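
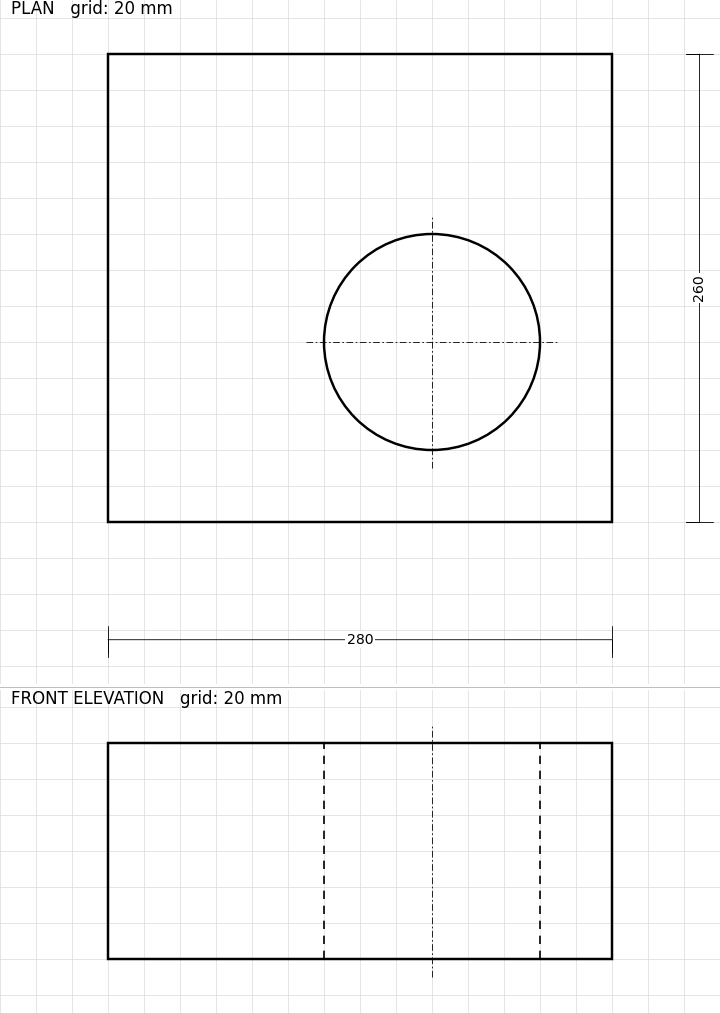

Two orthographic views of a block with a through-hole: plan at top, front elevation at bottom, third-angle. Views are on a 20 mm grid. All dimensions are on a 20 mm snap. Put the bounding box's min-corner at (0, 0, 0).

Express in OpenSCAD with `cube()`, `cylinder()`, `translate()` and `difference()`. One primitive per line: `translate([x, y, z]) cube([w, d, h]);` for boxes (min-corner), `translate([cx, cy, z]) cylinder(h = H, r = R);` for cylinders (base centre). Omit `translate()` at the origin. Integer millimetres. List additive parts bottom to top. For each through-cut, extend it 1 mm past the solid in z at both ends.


difference() {
  cube([280, 260, 120]);
  translate([180, 100, -1]) cylinder(h = 122, r = 60);
}


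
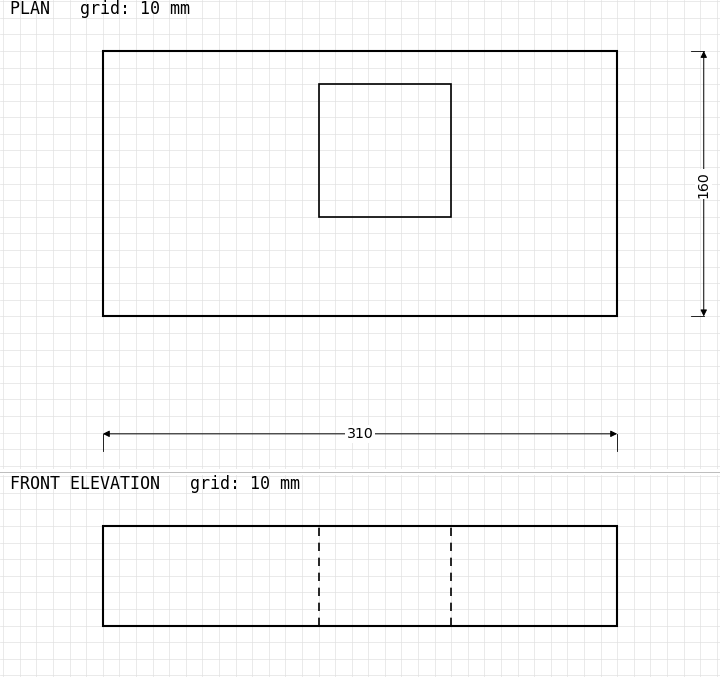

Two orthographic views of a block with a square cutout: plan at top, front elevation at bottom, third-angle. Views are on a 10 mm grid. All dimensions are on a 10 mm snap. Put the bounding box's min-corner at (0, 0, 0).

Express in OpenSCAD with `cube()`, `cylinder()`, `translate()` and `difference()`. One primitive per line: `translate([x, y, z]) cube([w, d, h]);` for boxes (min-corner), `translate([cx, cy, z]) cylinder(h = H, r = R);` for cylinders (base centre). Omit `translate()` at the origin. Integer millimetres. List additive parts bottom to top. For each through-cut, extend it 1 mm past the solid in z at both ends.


difference() {
  cube([310, 160, 60]);
  translate([130, 60, -1]) cube([80, 80, 62]);
}


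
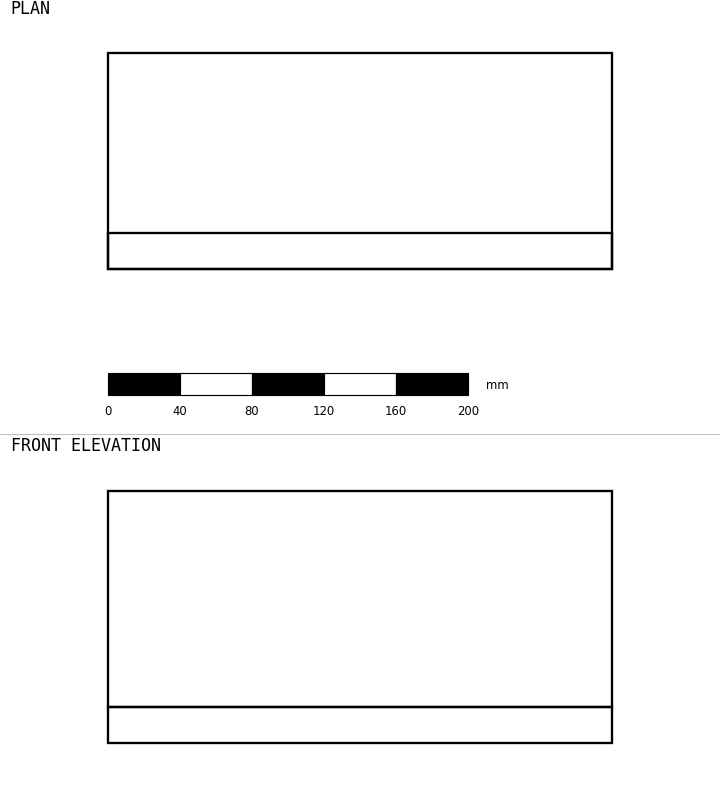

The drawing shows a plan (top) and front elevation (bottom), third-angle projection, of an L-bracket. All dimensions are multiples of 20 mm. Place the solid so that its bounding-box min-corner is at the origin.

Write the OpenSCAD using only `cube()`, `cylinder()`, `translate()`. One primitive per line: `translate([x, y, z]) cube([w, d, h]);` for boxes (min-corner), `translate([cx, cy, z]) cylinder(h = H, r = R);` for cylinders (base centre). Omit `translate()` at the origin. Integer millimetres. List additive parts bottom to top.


cube([280, 120, 20]);
translate([0, 0, 20]) cube([280, 20, 120]);


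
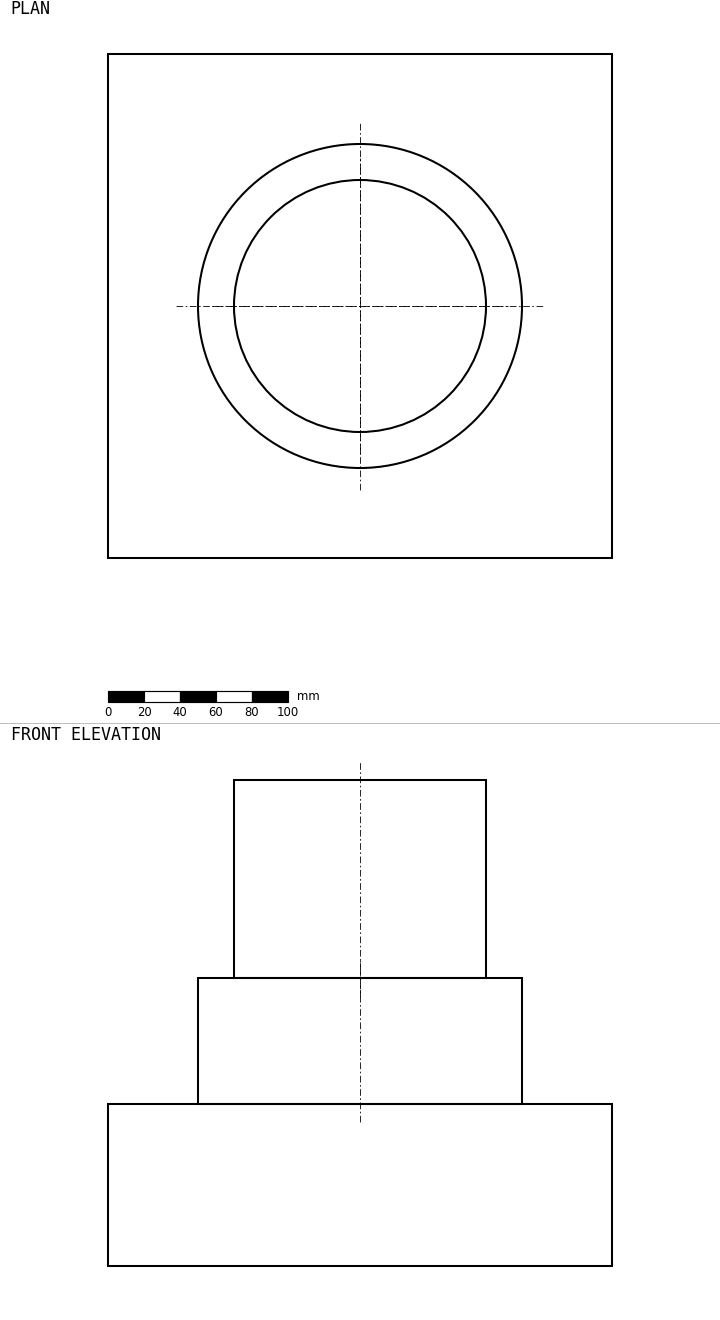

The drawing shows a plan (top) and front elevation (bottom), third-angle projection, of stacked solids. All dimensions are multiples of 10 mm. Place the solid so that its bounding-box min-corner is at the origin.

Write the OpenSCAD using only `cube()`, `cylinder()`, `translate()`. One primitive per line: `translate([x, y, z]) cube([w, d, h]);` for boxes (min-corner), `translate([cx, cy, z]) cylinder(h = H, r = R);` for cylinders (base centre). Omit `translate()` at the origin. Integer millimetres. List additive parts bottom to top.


cube([280, 280, 90]);
translate([140, 140, 90]) cylinder(h = 70, r = 90);
translate([140, 140, 160]) cylinder(h = 110, r = 70);


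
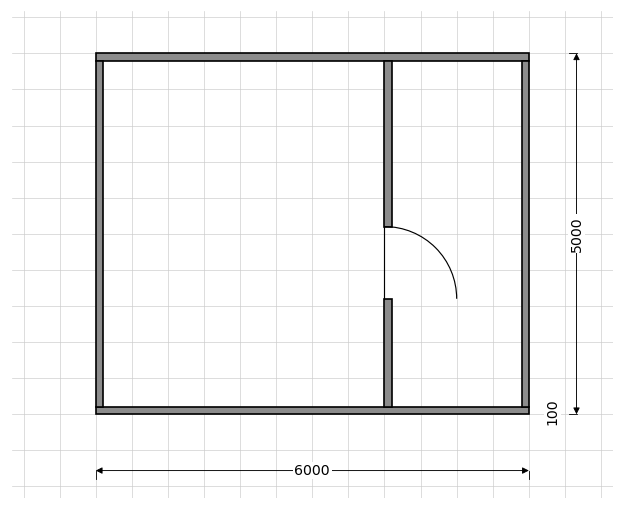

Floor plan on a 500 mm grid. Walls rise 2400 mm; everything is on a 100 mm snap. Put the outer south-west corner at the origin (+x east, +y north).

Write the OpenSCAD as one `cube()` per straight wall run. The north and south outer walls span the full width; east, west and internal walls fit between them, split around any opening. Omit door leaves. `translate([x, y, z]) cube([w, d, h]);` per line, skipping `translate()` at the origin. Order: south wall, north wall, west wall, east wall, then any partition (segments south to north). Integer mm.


cube([6000, 100, 2400]);
translate([0, 4900, 0]) cube([6000, 100, 2400]);
translate([0, 100, 0]) cube([100, 4800, 2400]);
translate([5900, 100, 0]) cube([100, 4800, 2400]);
translate([4000, 100, 0]) cube([100, 1500, 2400]);
translate([4000, 2600, 0]) cube([100, 2300, 2400]);


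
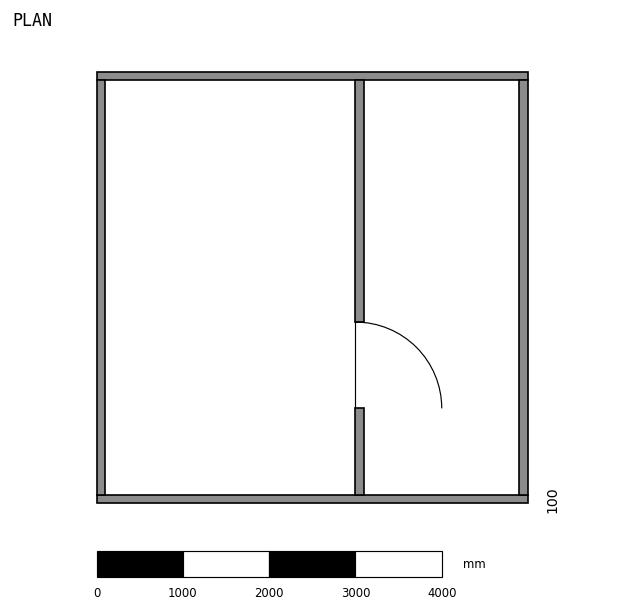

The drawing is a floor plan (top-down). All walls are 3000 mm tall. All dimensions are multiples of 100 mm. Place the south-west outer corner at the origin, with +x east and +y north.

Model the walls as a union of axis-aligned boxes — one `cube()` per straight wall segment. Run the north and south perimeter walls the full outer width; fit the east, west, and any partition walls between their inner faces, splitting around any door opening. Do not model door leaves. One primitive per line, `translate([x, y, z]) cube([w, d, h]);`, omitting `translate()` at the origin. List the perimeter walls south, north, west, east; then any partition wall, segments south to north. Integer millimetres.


cube([5000, 100, 3000]);
translate([0, 4900, 0]) cube([5000, 100, 3000]);
translate([0, 100, 0]) cube([100, 4800, 3000]);
translate([4900, 100, 0]) cube([100, 4800, 3000]);
translate([3000, 100, 0]) cube([100, 1000, 3000]);
translate([3000, 2100, 0]) cube([100, 2800, 3000]);


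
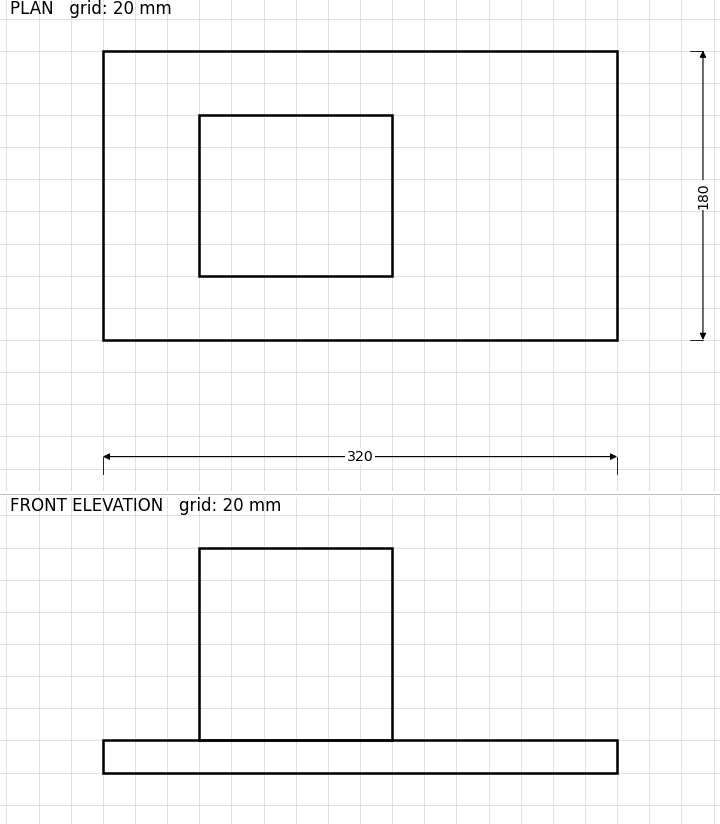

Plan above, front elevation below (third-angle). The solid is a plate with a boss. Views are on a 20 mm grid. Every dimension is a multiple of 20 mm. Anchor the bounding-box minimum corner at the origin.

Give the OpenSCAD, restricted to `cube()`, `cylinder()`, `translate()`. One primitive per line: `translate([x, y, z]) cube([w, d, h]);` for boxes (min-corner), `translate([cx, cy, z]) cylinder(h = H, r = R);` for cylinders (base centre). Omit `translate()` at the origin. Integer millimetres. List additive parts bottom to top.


cube([320, 180, 20]);
translate([60, 40, 20]) cube([120, 100, 120]);


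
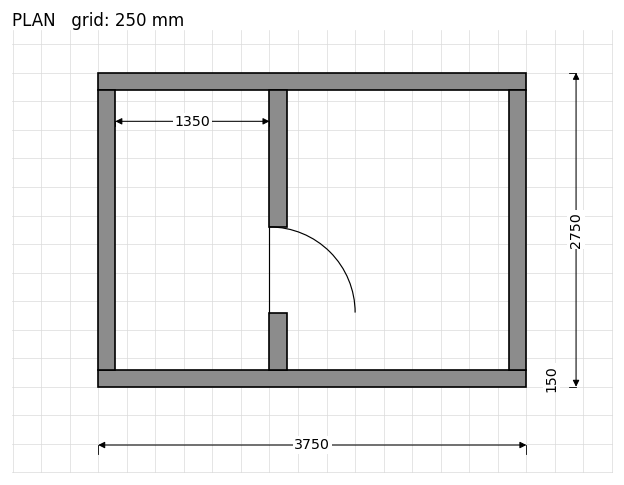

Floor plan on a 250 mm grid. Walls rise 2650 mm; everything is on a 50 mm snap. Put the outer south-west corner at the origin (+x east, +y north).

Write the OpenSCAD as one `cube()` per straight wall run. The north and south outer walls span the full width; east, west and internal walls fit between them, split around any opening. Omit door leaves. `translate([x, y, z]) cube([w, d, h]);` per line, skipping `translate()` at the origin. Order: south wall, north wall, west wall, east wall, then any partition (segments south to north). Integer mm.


cube([3750, 150, 2650]);
translate([0, 2600, 0]) cube([3750, 150, 2650]);
translate([0, 150, 0]) cube([150, 2450, 2650]);
translate([3600, 150, 0]) cube([150, 2450, 2650]);
translate([1500, 150, 0]) cube([150, 500, 2650]);
translate([1500, 1400, 0]) cube([150, 1200, 2650]);


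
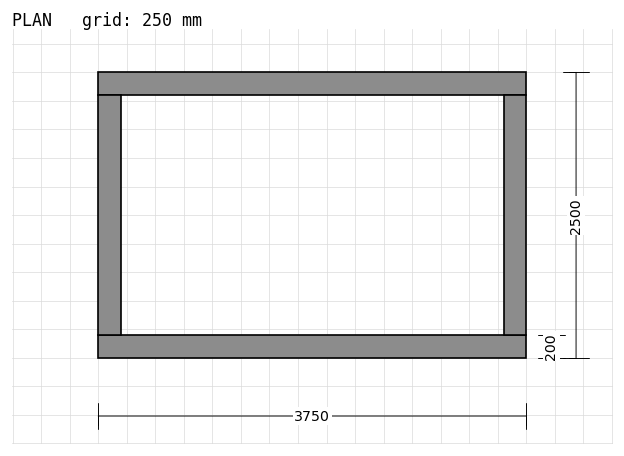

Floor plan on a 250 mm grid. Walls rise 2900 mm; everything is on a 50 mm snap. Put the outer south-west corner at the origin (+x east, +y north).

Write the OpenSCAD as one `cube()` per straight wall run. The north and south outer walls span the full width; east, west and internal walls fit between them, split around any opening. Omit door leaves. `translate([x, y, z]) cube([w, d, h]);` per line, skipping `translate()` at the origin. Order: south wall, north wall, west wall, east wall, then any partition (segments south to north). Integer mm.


cube([3750, 200, 2900]);
translate([0, 2300, 0]) cube([3750, 200, 2900]);
translate([0, 200, 0]) cube([200, 2100, 2900]);
translate([3550, 200, 0]) cube([200, 2100, 2900]);


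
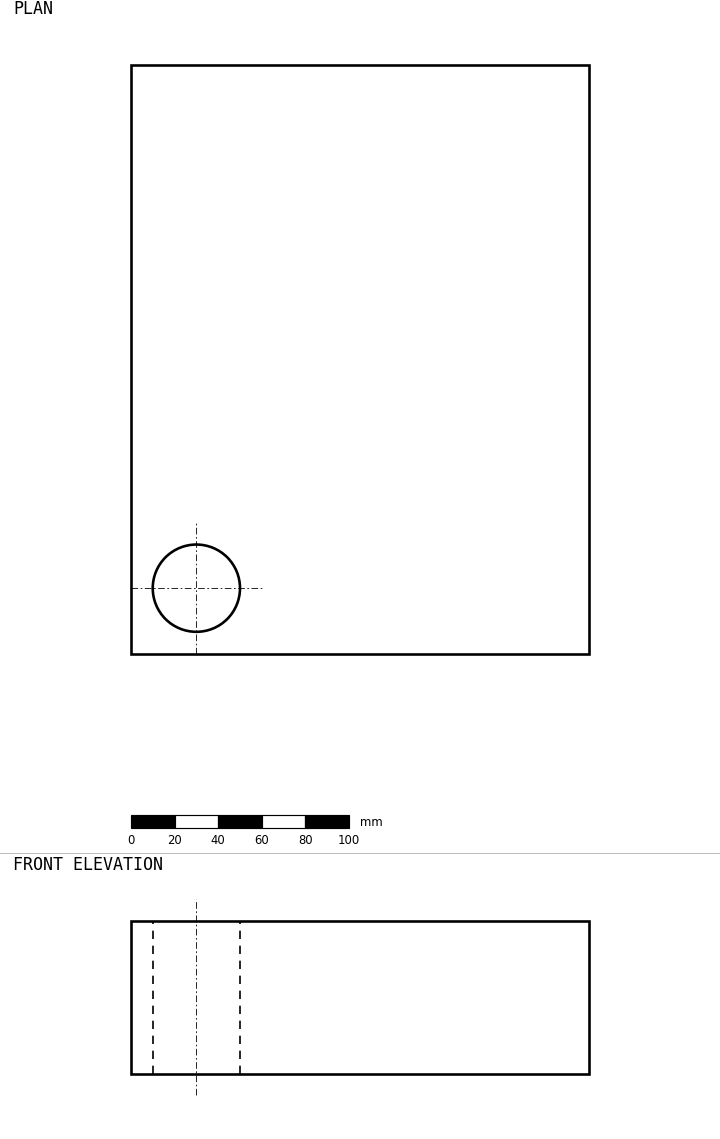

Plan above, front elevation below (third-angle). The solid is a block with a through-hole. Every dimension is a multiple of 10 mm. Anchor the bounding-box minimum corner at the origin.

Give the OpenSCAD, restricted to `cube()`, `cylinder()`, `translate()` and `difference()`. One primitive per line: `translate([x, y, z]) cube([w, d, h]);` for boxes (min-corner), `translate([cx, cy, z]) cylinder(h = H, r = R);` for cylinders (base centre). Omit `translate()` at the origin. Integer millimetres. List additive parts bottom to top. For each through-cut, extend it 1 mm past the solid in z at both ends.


difference() {
  cube([210, 270, 70]);
  translate([30, 30, -1]) cylinder(h = 72, r = 20);
}


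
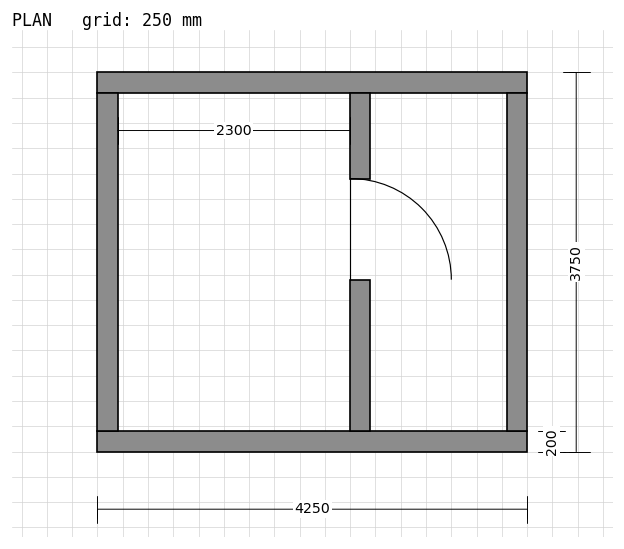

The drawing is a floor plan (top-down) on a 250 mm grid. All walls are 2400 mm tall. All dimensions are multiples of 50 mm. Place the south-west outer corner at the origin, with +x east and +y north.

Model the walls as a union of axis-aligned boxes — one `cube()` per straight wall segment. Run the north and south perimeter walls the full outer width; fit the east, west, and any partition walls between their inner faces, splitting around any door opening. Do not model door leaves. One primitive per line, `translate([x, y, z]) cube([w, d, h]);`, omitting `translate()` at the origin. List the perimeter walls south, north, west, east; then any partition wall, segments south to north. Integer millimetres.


cube([4250, 200, 2400]);
translate([0, 3550, 0]) cube([4250, 200, 2400]);
translate([0, 200, 0]) cube([200, 3350, 2400]);
translate([4050, 200, 0]) cube([200, 3350, 2400]);
translate([2500, 200, 0]) cube([200, 1500, 2400]);
translate([2500, 2700, 0]) cube([200, 850, 2400]);


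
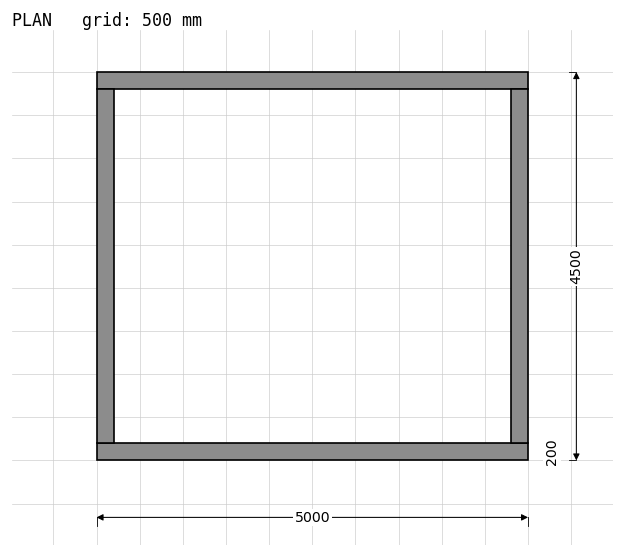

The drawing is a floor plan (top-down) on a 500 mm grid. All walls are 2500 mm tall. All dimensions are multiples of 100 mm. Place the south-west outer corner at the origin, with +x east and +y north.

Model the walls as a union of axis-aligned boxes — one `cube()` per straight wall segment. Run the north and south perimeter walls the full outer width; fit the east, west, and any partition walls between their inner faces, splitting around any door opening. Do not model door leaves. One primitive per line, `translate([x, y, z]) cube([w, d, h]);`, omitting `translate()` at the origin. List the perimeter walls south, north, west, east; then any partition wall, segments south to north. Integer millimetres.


cube([5000, 200, 2500]);
translate([0, 4300, 0]) cube([5000, 200, 2500]);
translate([0, 200, 0]) cube([200, 4100, 2500]);
translate([4800, 200, 0]) cube([200, 4100, 2500]);


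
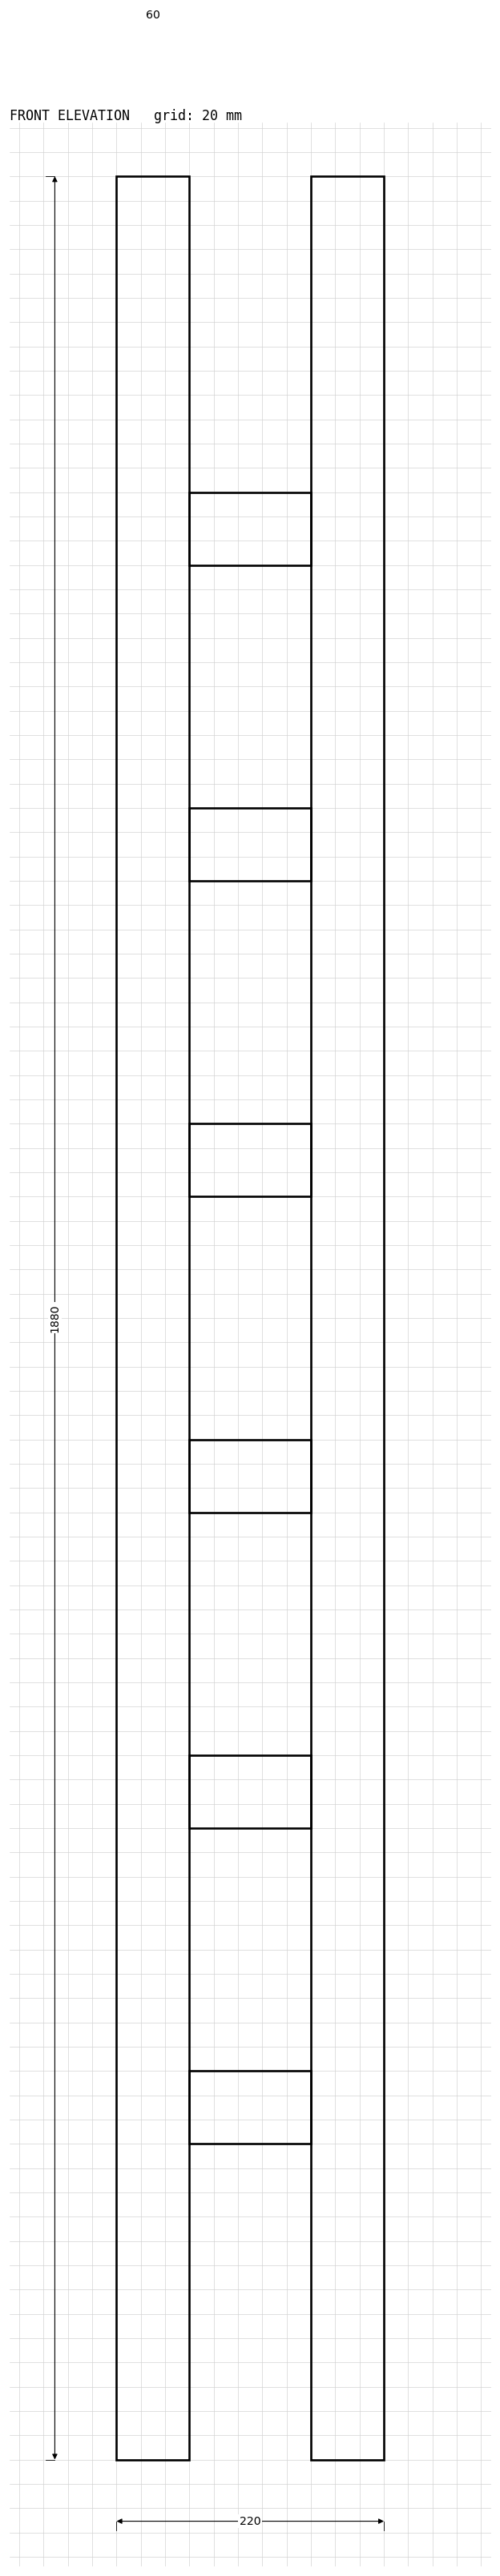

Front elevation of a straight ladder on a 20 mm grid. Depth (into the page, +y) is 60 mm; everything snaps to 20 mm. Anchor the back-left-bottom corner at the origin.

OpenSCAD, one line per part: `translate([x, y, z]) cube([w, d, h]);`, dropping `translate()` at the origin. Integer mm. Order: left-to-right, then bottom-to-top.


cube([60, 60, 1880]);
translate([60, 0, 260]) cube([100, 60, 60]);
translate([60, 0, 520]) cube([100, 60, 60]);
translate([60, 0, 780]) cube([100, 60, 60]);
translate([60, 0, 1040]) cube([100, 60, 60]);
translate([60, 0, 1300]) cube([100, 60, 60]);
translate([60, 0, 1560]) cube([100, 60, 60]);
translate([160, 0, 0]) cube([60, 60, 1880]);


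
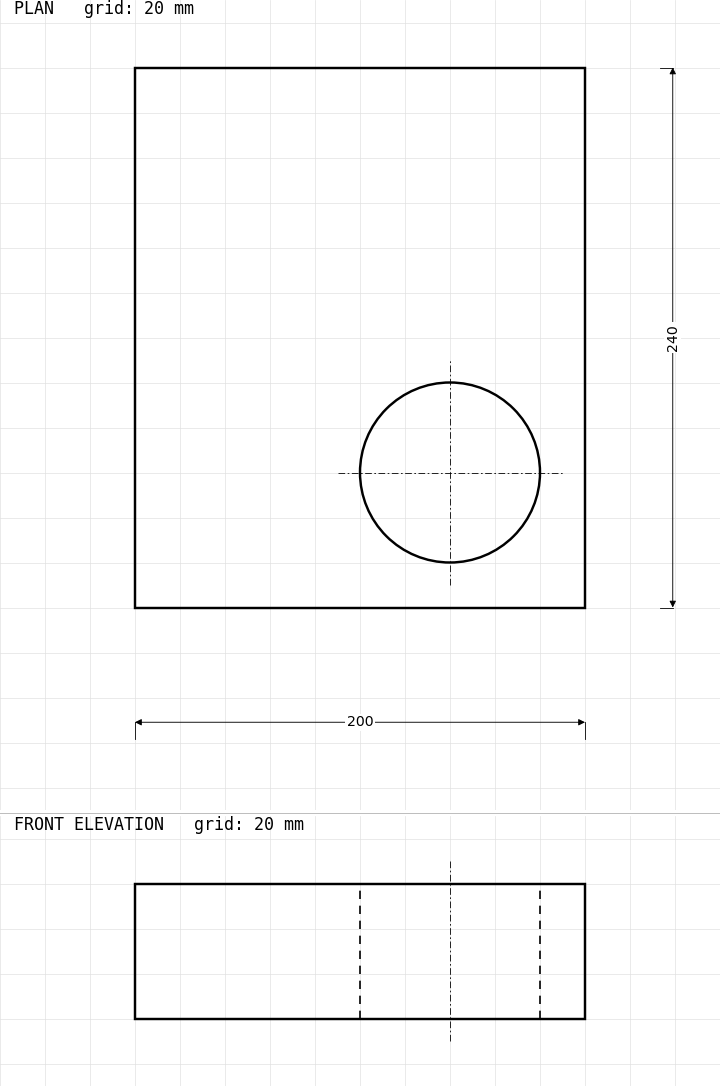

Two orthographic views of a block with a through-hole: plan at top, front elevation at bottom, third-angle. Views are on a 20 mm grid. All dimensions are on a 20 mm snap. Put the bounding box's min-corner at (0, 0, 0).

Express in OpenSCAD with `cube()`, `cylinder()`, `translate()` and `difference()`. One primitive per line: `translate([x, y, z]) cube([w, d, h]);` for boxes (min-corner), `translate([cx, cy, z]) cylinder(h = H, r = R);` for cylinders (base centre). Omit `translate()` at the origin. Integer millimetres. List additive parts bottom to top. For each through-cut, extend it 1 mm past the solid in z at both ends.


difference() {
  cube([200, 240, 60]);
  translate([140, 60, -1]) cylinder(h = 62, r = 40);
}


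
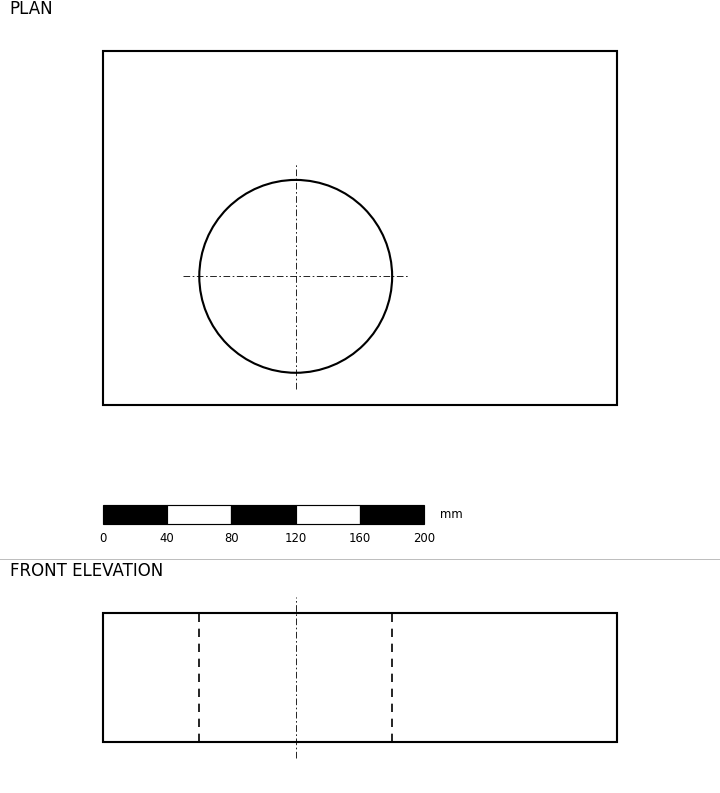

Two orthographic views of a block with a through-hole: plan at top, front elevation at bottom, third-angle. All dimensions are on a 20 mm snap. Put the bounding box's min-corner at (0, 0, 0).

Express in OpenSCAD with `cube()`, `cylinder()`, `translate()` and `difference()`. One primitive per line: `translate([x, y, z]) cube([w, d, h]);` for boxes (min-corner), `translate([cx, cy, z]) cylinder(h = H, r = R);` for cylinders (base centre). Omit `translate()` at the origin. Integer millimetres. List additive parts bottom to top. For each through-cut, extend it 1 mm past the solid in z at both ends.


difference() {
  cube([320, 220, 80]);
  translate([120, 80, -1]) cylinder(h = 82, r = 60);
}


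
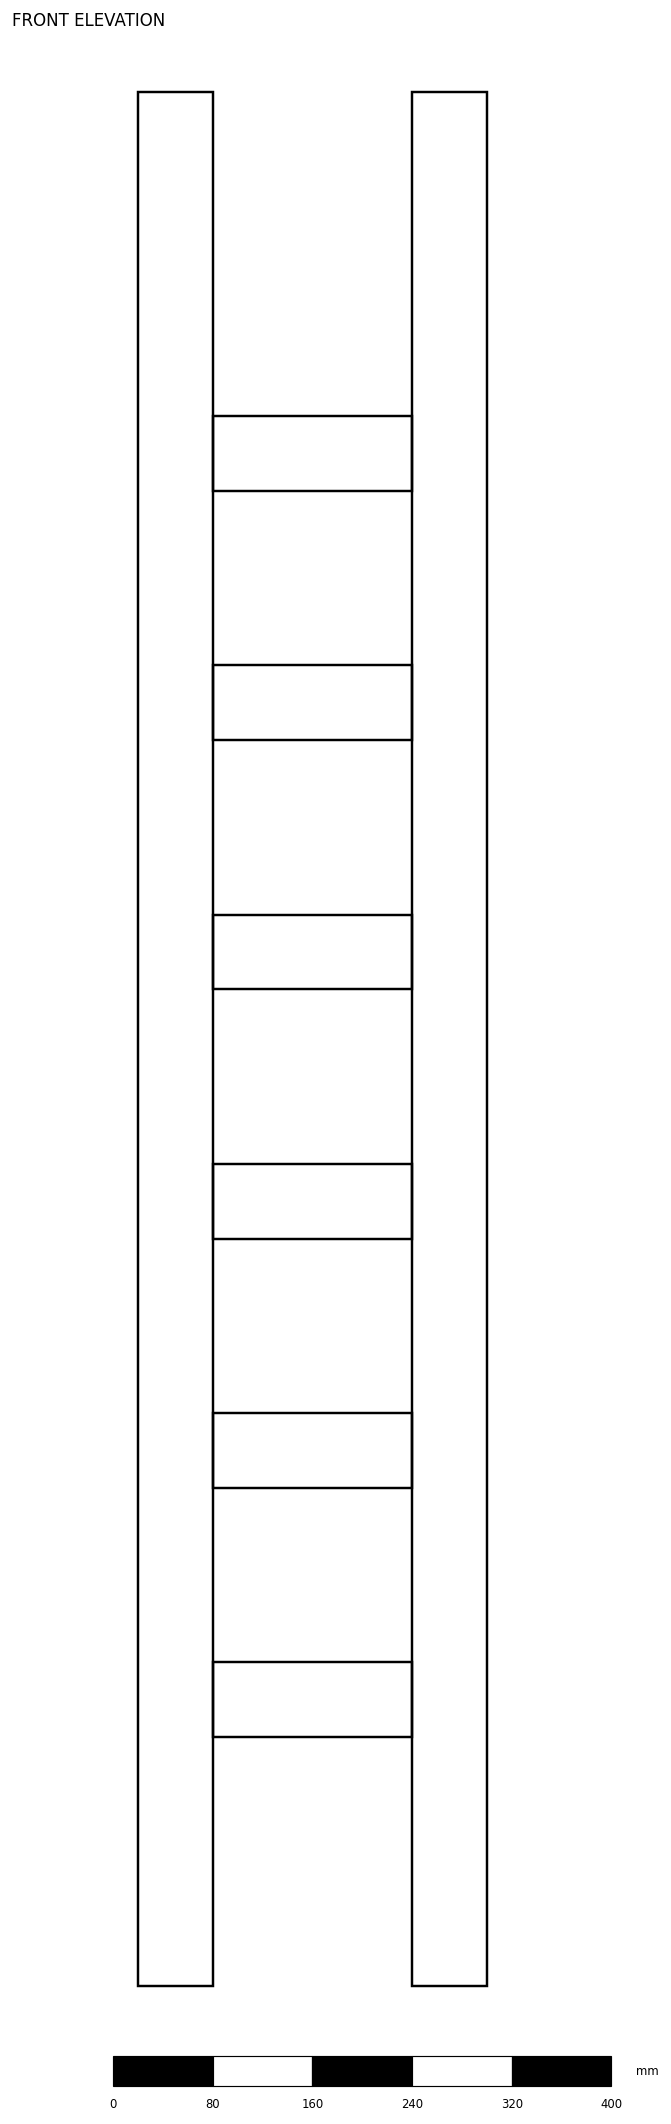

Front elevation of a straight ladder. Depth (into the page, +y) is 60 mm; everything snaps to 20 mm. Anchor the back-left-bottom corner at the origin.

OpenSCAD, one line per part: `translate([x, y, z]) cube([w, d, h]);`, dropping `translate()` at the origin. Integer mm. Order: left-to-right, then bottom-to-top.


cube([60, 60, 1520]);
translate([60, 0, 200]) cube([160, 60, 60]);
translate([60, 0, 400]) cube([160, 60, 60]);
translate([60, 0, 600]) cube([160, 60, 60]);
translate([60, 0, 800]) cube([160, 60, 60]);
translate([60, 0, 1000]) cube([160, 60, 60]);
translate([60, 0, 1200]) cube([160, 60, 60]);
translate([220, 0, 0]) cube([60, 60, 1520]);


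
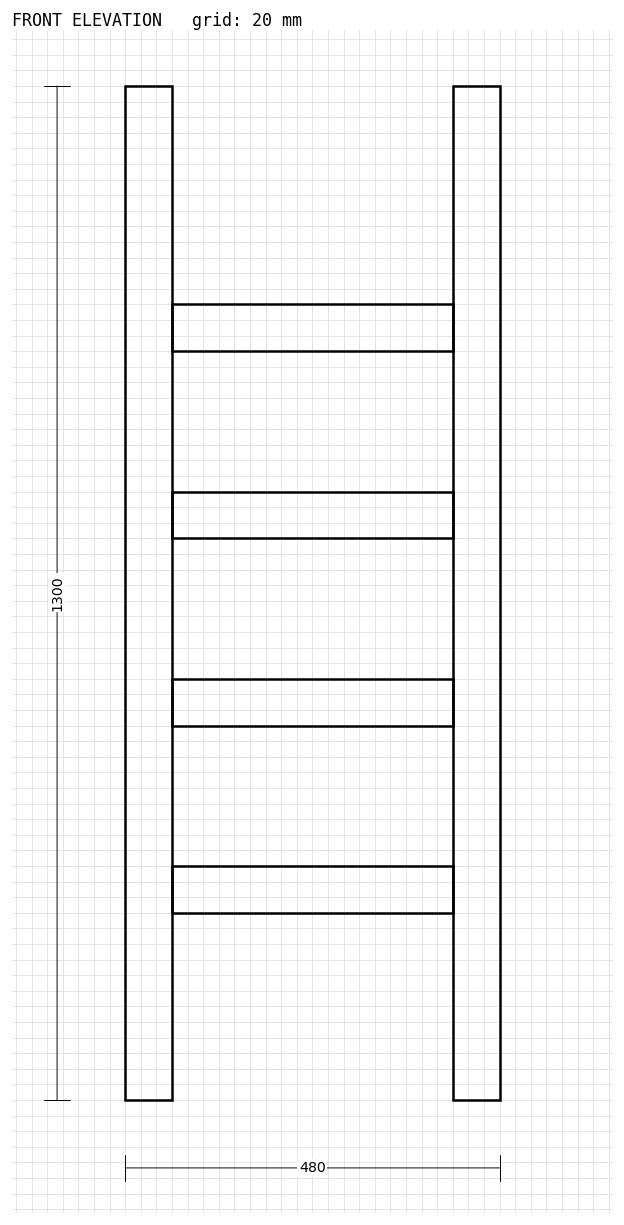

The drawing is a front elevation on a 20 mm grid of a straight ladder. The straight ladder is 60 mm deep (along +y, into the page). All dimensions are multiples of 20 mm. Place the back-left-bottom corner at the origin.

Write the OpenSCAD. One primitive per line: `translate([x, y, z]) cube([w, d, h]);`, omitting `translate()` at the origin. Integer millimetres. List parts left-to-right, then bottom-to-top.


cube([60, 60, 1300]);
translate([60, 0, 240]) cube([360, 60, 60]);
translate([60, 0, 480]) cube([360, 60, 60]);
translate([60, 0, 720]) cube([360, 60, 60]);
translate([60, 0, 960]) cube([360, 60, 60]);
translate([420, 0, 0]) cube([60, 60, 1300]);


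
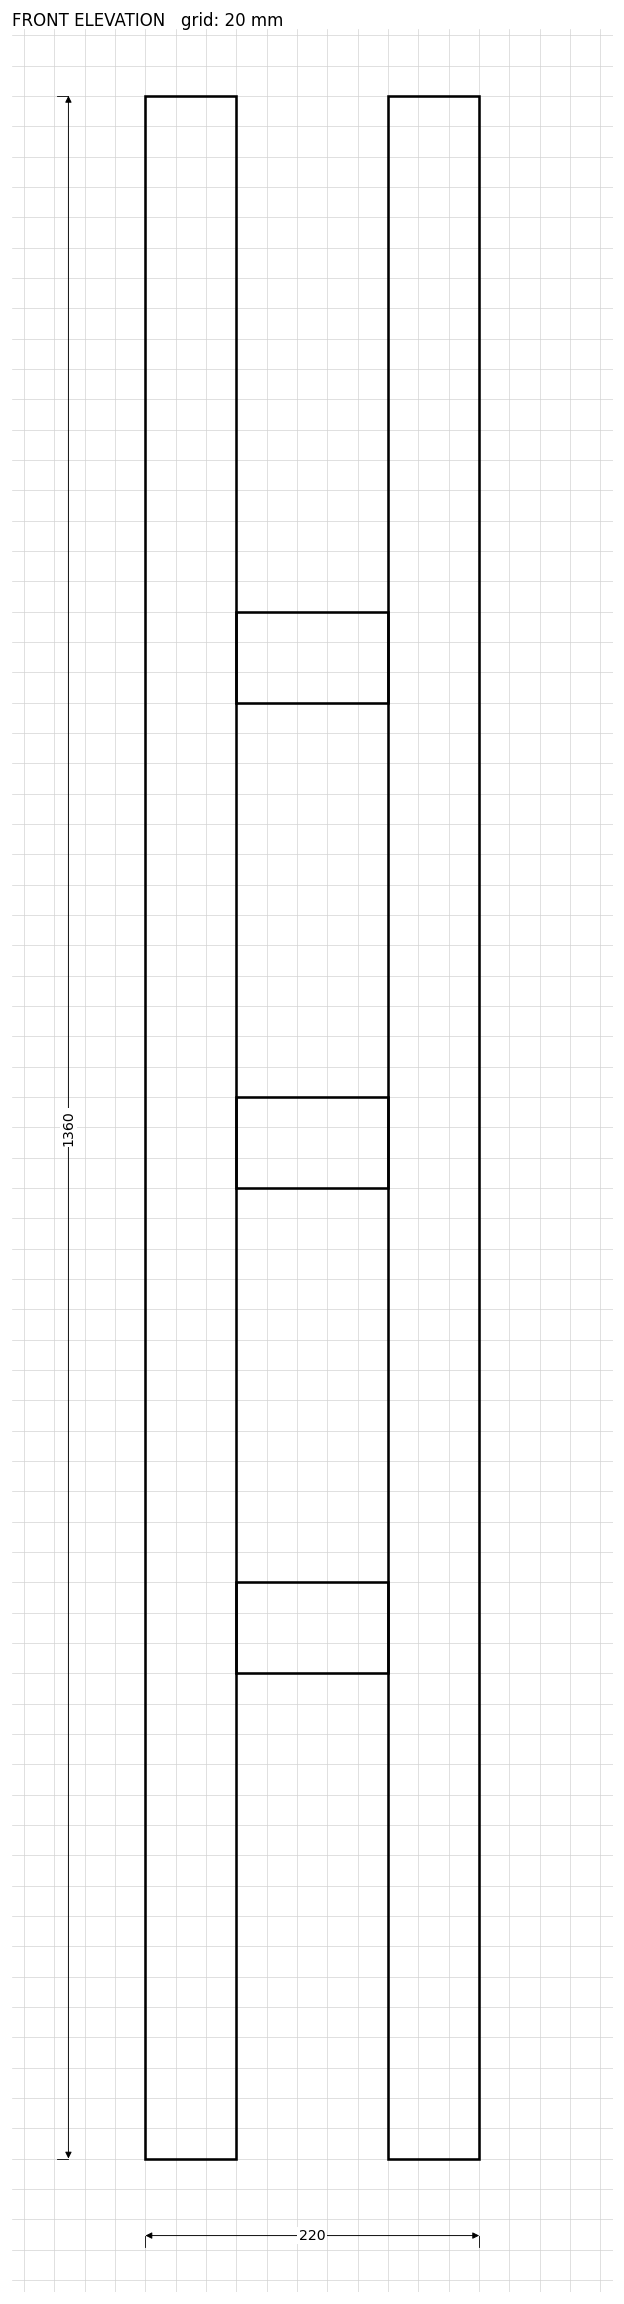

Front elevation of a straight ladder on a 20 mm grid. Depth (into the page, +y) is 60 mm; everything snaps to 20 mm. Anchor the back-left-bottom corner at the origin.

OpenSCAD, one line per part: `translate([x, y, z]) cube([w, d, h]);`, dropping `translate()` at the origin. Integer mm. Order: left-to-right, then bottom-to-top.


cube([60, 60, 1360]);
translate([60, 0, 320]) cube([100, 60, 60]);
translate([60, 0, 640]) cube([100, 60, 60]);
translate([60, 0, 960]) cube([100, 60, 60]);
translate([160, 0, 0]) cube([60, 60, 1360]);


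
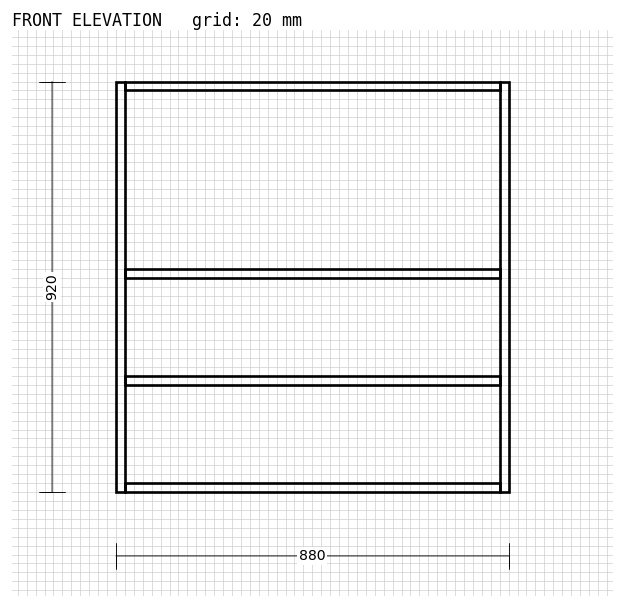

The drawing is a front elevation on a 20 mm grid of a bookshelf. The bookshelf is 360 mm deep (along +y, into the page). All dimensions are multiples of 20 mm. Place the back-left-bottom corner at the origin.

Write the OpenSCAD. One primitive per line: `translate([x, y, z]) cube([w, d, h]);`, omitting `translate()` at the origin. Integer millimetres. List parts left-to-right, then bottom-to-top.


cube([20, 360, 920]);
translate([20, 0, 0]) cube([840, 360, 20]);
translate([20, 0, 240]) cube([840, 360, 20]);
translate([20, 0, 480]) cube([840, 360, 20]);
translate([20, 0, 900]) cube([840, 360, 20]);
translate([860, 0, 0]) cube([20, 360, 920]);


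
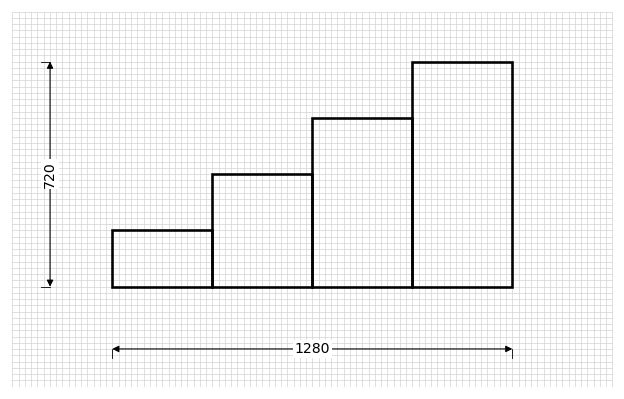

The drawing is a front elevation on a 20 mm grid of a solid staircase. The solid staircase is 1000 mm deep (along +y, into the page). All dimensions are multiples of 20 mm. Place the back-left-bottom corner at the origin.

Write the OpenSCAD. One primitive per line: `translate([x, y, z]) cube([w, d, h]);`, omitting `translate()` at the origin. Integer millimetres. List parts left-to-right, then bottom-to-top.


cube([320, 1000, 180]);
translate([320, 0, 0]) cube([320, 1000, 360]);
translate([640, 0, 0]) cube([320, 1000, 540]);
translate([960, 0, 0]) cube([320, 1000, 720]);


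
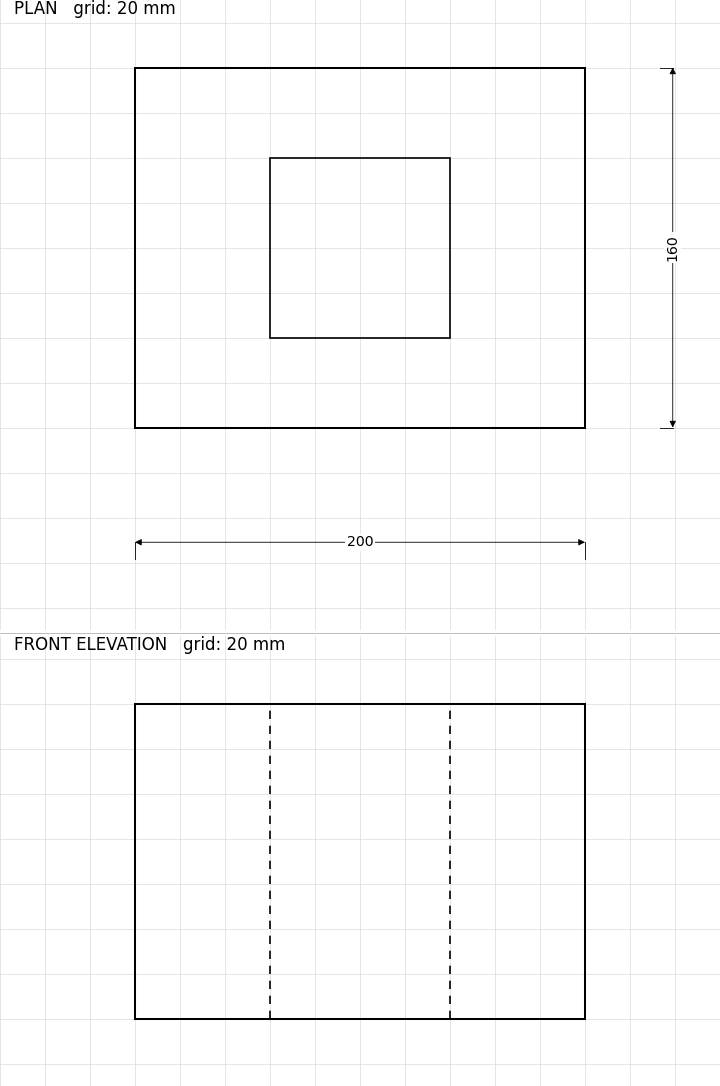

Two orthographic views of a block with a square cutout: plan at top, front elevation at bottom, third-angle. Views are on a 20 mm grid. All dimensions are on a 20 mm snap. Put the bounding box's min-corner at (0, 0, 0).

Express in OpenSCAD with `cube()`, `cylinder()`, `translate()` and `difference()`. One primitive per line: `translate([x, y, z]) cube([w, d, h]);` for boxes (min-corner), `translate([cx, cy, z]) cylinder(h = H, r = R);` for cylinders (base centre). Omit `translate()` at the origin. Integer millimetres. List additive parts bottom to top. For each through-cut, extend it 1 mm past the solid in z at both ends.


difference() {
  cube([200, 160, 140]);
  translate([60, 40, -1]) cube([80, 80, 142]);
}


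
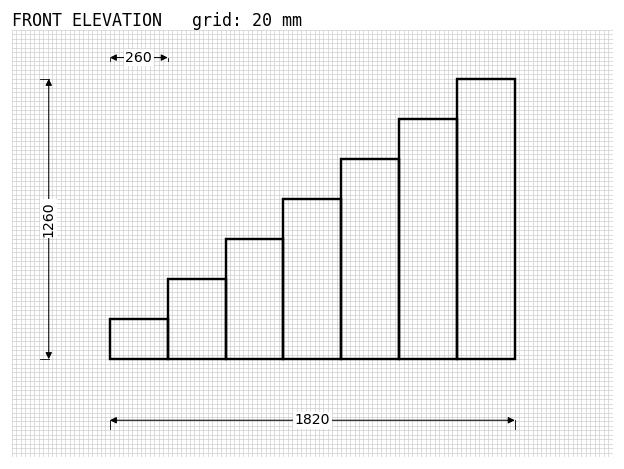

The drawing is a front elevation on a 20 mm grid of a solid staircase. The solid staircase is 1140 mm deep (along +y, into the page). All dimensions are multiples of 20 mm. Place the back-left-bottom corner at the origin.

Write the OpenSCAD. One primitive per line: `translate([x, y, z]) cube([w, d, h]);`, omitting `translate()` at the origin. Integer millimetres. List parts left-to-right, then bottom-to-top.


cube([260, 1140, 180]);
translate([260, 0, 0]) cube([260, 1140, 360]);
translate([520, 0, 0]) cube([260, 1140, 540]);
translate([780, 0, 0]) cube([260, 1140, 720]);
translate([1040, 0, 0]) cube([260, 1140, 900]);
translate([1300, 0, 0]) cube([260, 1140, 1080]);
translate([1560, 0, 0]) cube([260, 1140, 1260]);


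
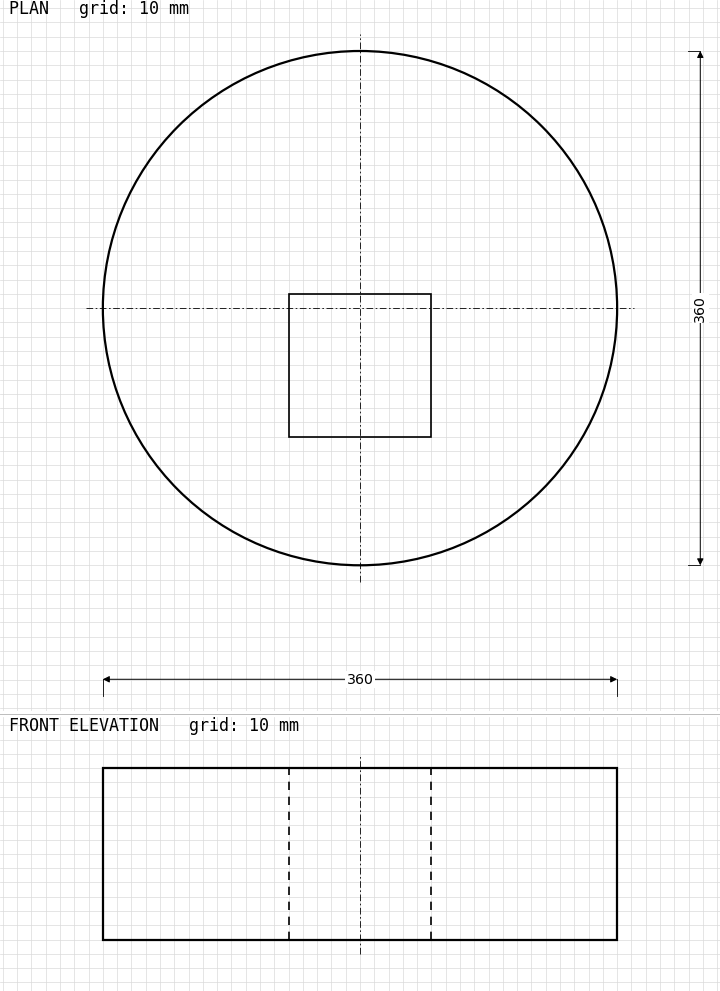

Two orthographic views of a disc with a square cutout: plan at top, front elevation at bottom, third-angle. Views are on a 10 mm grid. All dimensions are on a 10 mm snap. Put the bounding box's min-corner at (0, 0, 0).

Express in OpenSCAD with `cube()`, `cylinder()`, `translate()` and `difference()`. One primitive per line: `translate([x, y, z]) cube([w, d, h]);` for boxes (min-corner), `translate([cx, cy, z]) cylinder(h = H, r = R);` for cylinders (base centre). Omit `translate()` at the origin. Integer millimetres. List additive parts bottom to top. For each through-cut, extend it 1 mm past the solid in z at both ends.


difference() {
  translate([180, 180, 0]) cylinder(h = 120, r = 180);
  translate([130, 90, -1]) cube([100, 100, 122]);
}


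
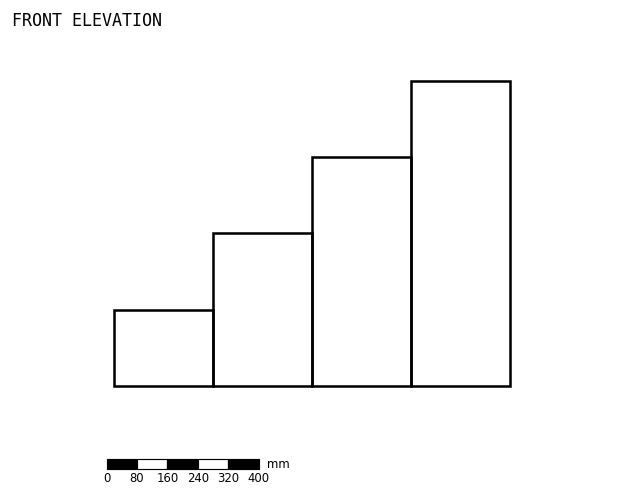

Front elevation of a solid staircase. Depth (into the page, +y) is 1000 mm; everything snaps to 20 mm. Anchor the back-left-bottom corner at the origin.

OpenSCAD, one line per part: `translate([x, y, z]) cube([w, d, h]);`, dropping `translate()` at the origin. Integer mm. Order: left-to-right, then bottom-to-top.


cube([260, 1000, 200]);
translate([260, 0, 0]) cube([260, 1000, 400]);
translate([520, 0, 0]) cube([260, 1000, 600]);
translate([780, 0, 0]) cube([260, 1000, 800]);


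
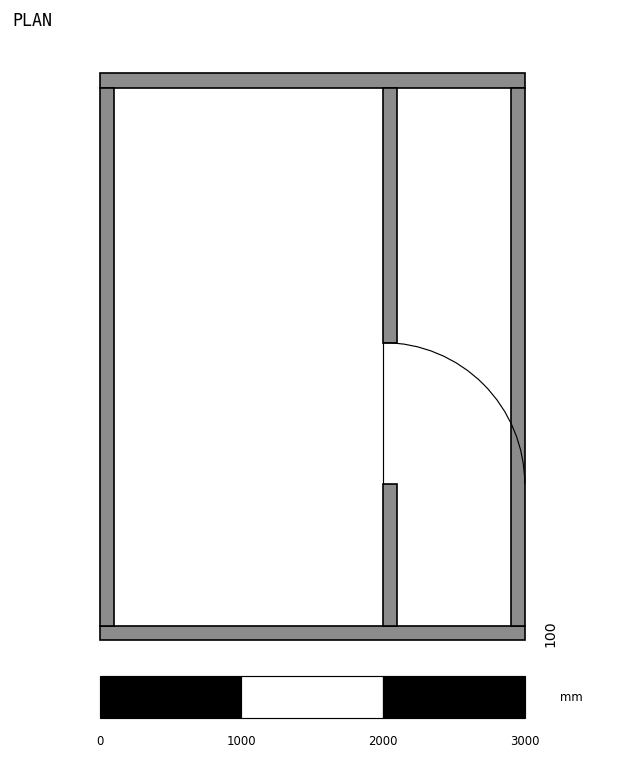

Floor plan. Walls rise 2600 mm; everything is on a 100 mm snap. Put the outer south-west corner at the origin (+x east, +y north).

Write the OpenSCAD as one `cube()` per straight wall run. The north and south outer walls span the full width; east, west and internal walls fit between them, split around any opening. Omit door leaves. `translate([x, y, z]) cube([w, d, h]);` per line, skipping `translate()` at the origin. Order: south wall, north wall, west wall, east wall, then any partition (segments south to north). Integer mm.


cube([3000, 100, 2600]);
translate([0, 3900, 0]) cube([3000, 100, 2600]);
translate([0, 100, 0]) cube([100, 3800, 2600]);
translate([2900, 100, 0]) cube([100, 3800, 2600]);
translate([2000, 100, 0]) cube([100, 1000, 2600]);
translate([2000, 2100, 0]) cube([100, 1800, 2600]);


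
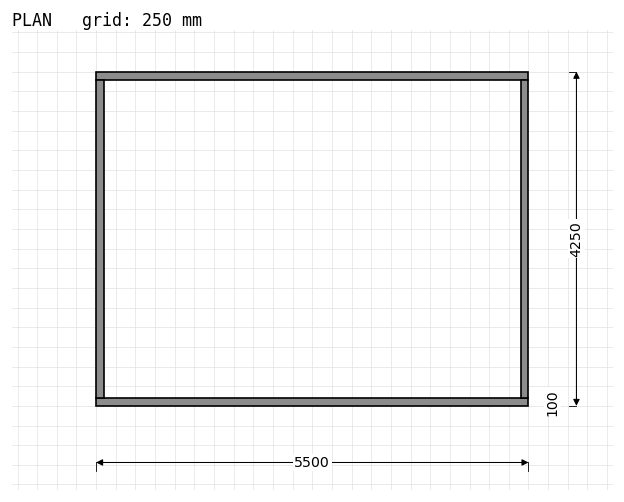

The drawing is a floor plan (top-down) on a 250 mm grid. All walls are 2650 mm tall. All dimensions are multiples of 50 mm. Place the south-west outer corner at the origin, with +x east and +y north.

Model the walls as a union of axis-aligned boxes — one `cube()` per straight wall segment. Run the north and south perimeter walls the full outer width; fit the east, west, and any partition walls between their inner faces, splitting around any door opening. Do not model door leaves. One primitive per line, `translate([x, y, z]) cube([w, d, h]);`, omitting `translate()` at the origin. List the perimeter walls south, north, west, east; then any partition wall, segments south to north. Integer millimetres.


cube([5500, 100, 2650]);
translate([0, 4150, 0]) cube([5500, 100, 2650]);
translate([0, 100, 0]) cube([100, 4050, 2650]);
translate([5400, 100, 0]) cube([100, 4050, 2650]);


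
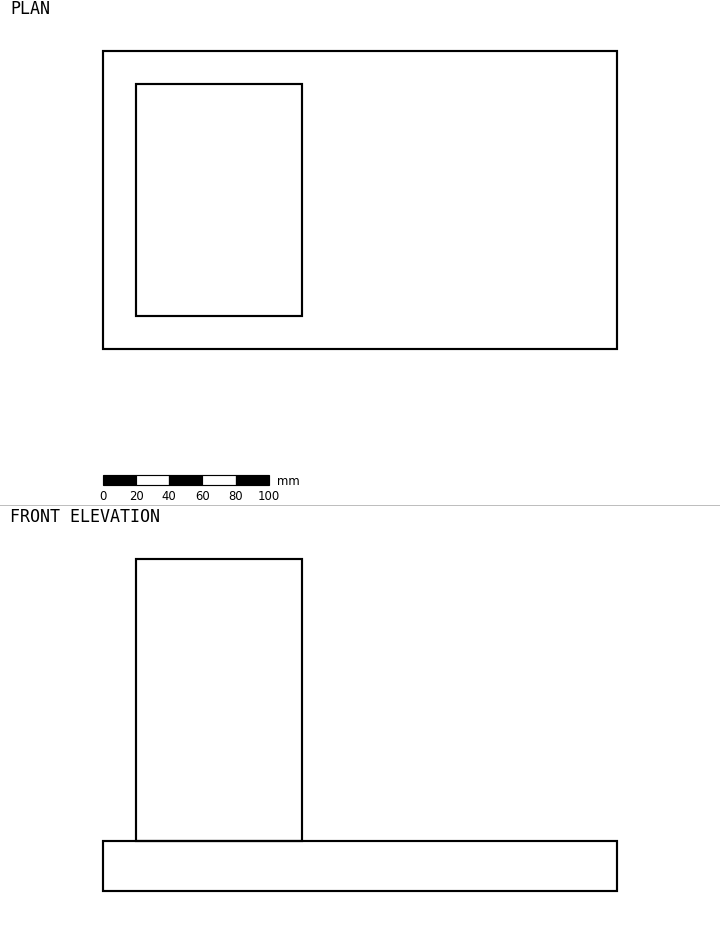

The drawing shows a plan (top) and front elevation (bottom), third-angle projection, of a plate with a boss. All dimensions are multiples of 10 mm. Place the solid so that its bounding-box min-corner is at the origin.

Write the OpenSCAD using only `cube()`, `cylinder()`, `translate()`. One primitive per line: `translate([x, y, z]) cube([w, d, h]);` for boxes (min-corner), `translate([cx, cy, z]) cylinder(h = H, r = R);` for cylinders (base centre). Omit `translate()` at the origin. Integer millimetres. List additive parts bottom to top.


cube([310, 180, 30]);
translate([20, 20, 30]) cube([100, 140, 170]);


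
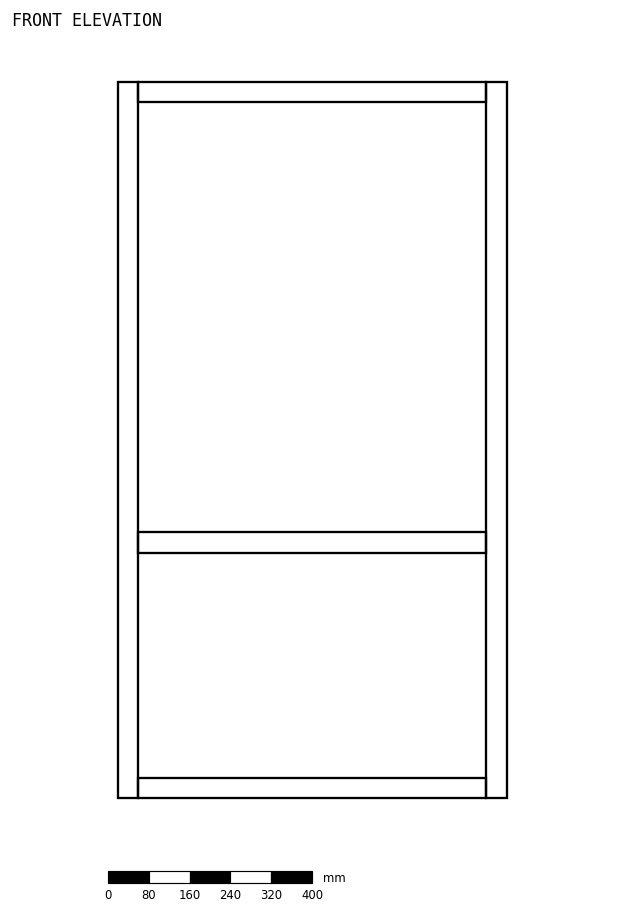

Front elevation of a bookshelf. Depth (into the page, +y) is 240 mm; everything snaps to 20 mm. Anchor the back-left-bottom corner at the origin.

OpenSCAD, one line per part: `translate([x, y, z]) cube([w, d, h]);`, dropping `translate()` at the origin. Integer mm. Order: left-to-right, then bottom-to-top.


cube([40, 240, 1400]);
translate([40, 0, 0]) cube([680, 240, 40]);
translate([40, 0, 480]) cube([680, 240, 40]);
translate([40, 0, 1360]) cube([680, 240, 40]);
translate([720, 0, 0]) cube([40, 240, 1400]);


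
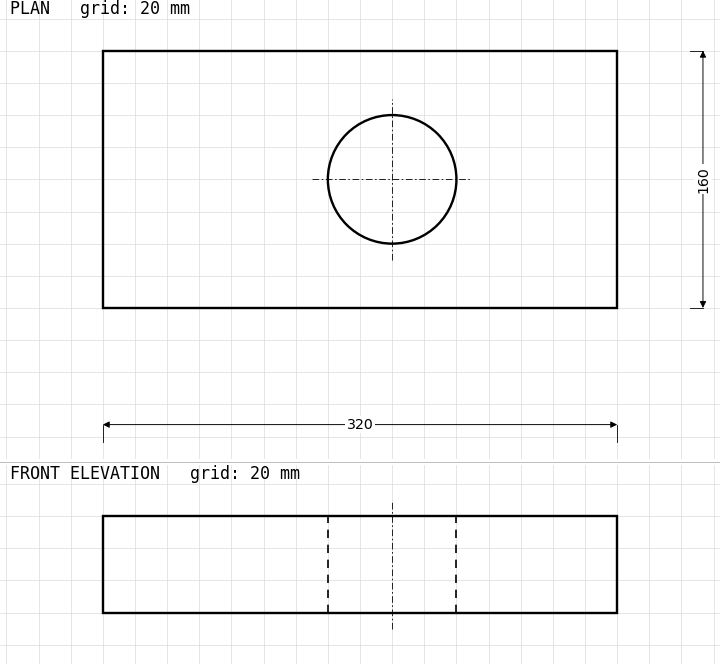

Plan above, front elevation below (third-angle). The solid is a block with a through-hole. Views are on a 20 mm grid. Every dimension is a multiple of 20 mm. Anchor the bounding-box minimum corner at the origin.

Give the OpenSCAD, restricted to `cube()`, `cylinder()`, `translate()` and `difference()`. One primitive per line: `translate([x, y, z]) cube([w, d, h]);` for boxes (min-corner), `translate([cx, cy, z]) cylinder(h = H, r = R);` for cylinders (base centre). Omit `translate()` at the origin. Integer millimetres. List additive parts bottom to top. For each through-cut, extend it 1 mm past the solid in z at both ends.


difference() {
  cube([320, 160, 60]);
  translate([180, 80, -1]) cylinder(h = 62, r = 40);
}


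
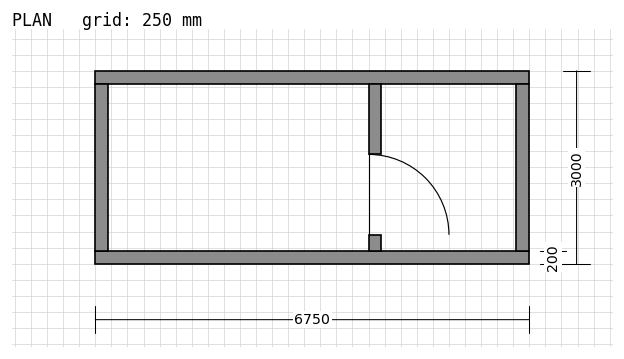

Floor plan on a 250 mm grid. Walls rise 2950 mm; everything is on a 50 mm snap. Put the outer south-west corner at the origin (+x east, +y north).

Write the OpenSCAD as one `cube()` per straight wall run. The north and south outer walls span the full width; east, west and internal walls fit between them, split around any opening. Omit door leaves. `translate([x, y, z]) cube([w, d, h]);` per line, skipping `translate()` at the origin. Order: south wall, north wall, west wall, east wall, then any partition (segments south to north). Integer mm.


cube([6750, 200, 2950]);
translate([0, 2800, 0]) cube([6750, 200, 2950]);
translate([0, 200, 0]) cube([200, 2600, 2950]);
translate([6550, 200, 0]) cube([200, 2600, 2950]);
translate([4250, 200, 0]) cube([200, 250, 2950]);
translate([4250, 1700, 0]) cube([200, 1100, 2950]);


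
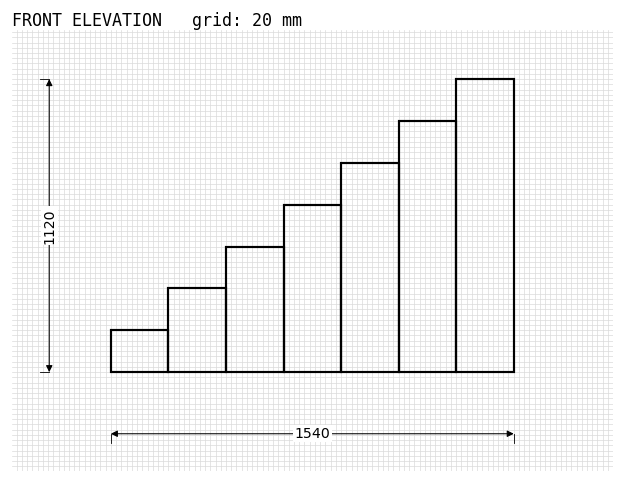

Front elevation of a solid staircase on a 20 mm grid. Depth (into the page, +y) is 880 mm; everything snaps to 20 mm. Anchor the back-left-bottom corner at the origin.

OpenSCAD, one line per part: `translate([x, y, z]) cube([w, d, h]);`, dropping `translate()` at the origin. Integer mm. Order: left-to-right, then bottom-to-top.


cube([220, 880, 160]);
translate([220, 0, 0]) cube([220, 880, 320]);
translate([440, 0, 0]) cube([220, 880, 480]);
translate([660, 0, 0]) cube([220, 880, 640]);
translate([880, 0, 0]) cube([220, 880, 800]);
translate([1100, 0, 0]) cube([220, 880, 960]);
translate([1320, 0, 0]) cube([220, 880, 1120]);


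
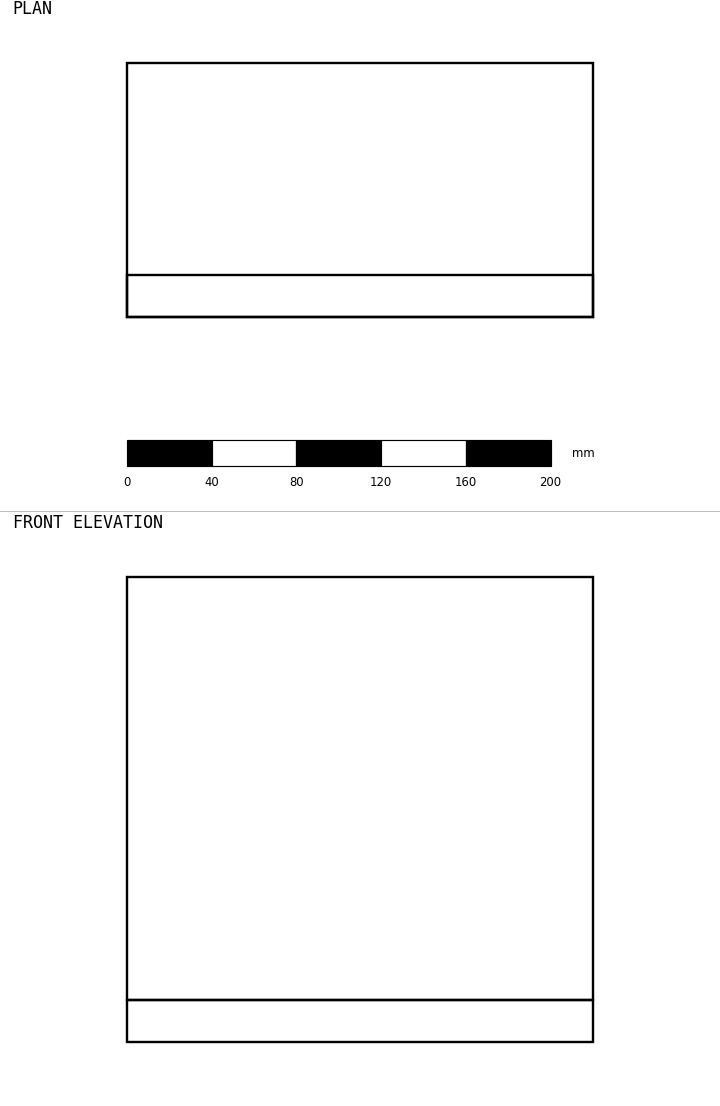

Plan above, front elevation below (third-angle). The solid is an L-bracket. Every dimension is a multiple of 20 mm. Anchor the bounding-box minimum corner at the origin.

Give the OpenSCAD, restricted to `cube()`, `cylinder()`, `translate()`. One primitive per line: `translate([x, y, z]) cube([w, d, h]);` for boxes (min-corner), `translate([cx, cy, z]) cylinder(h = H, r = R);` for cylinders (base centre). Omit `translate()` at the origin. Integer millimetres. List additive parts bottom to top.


cube([220, 120, 20]);
translate([0, 0, 20]) cube([220, 20, 200]);


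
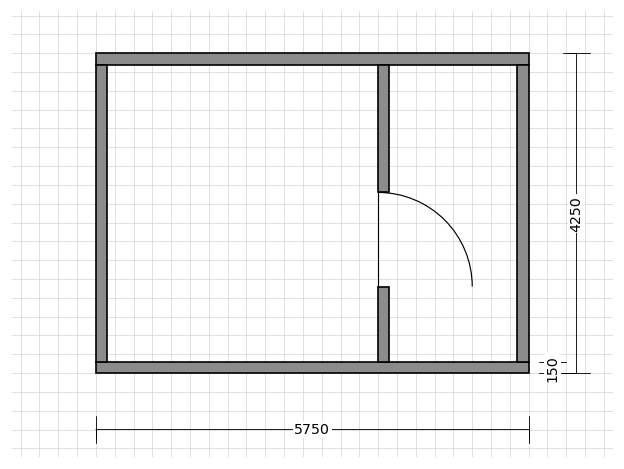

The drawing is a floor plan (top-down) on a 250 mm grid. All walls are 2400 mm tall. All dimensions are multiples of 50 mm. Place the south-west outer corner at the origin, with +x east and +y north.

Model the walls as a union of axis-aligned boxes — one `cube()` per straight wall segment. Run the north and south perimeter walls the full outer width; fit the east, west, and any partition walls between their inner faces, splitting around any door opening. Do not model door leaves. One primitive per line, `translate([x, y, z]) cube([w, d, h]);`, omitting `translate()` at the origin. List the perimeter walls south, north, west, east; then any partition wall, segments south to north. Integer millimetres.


cube([5750, 150, 2400]);
translate([0, 4100, 0]) cube([5750, 150, 2400]);
translate([0, 150, 0]) cube([150, 3950, 2400]);
translate([5600, 150, 0]) cube([150, 3950, 2400]);
translate([3750, 150, 0]) cube([150, 1000, 2400]);
translate([3750, 2400, 0]) cube([150, 1700, 2400]);


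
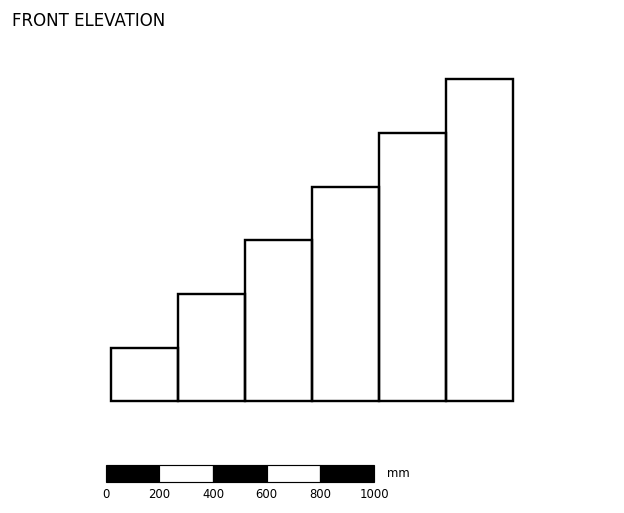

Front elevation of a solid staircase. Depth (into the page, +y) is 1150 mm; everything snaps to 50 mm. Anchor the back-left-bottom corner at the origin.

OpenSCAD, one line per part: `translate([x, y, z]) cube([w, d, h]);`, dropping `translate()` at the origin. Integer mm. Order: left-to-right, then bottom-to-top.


cube([250, 1150, 200]);
translate([250, 0, 0]) cube([250, 1150, 400]);
translate([500, 0, 0]) cube([250, 1150, 600]);
translate([750, 0, 0]) cube([250, 1150, 800]);
translate([1000, 0, 0]) cube([250, 1150, 1000]);
translate([1250, 0, 0]) cube([250, 1150, 1200]);


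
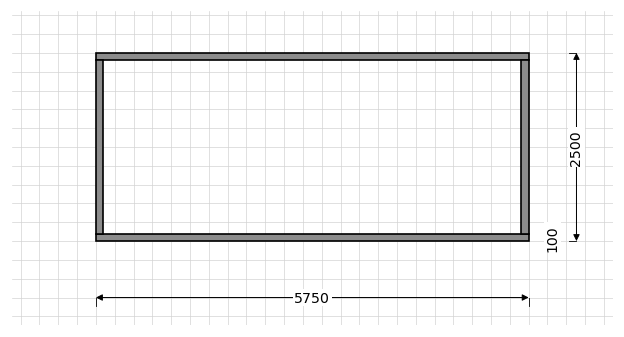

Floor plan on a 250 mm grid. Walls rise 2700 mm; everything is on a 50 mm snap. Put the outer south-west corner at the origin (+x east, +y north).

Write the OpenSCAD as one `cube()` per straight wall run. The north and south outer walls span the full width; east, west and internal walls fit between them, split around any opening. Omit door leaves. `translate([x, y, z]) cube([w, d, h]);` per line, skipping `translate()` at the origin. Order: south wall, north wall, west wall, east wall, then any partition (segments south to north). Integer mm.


cube([5750, 100, 2700]);
translate([0, 2400, 0]) cube([5750, 100, 2700]);
translate([0, 100, 0]) cube([100, 2300, 2700]);
translate([5650, 100, 0]) cube([100, 2300, 2700]);


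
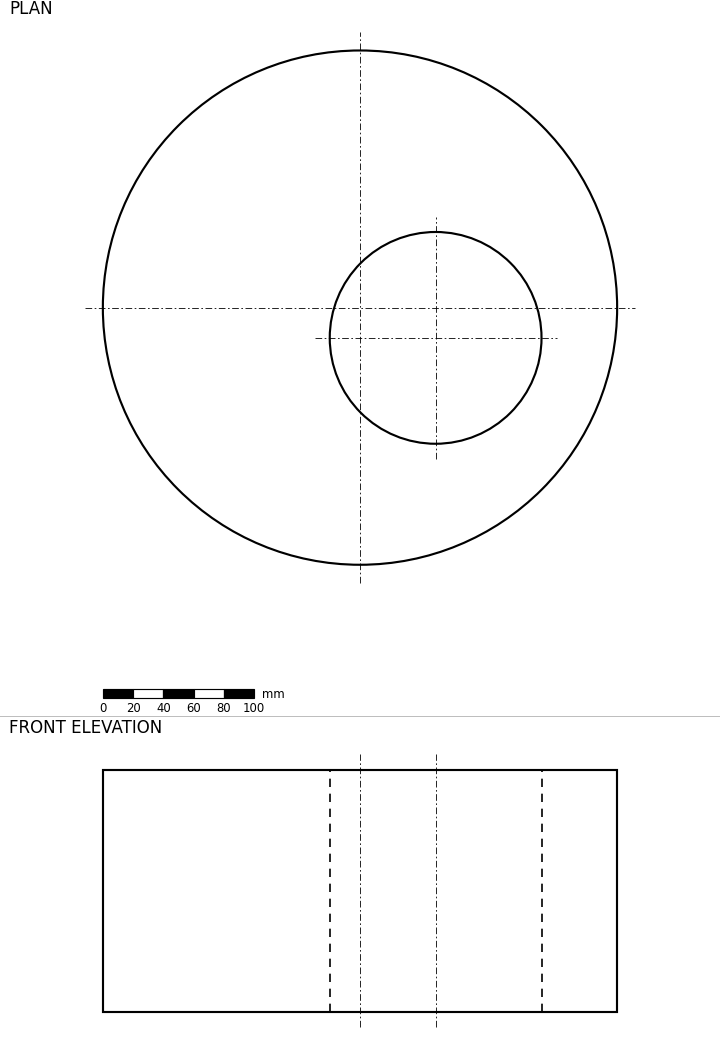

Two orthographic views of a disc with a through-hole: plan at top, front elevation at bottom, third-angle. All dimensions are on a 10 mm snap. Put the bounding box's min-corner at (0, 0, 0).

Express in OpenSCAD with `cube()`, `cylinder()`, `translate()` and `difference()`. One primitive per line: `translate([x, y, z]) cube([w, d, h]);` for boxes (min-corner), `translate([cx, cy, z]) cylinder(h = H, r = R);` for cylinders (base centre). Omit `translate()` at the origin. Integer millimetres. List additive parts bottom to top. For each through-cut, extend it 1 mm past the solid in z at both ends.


difference() {
  translate([170, 170, 0]) cylinder(h = 160, r = 170);
  translate([220, 150, -1]) cylinder(h = 162, r = 70);
}


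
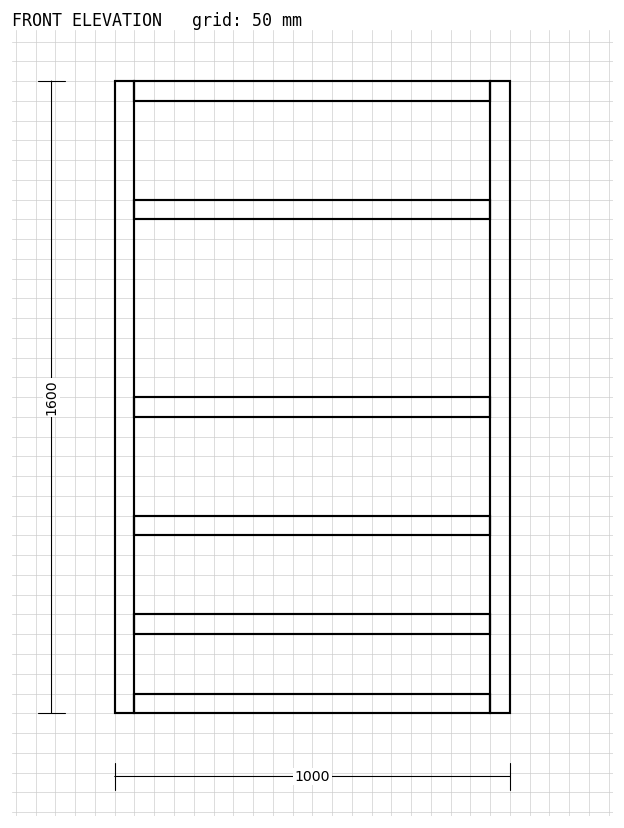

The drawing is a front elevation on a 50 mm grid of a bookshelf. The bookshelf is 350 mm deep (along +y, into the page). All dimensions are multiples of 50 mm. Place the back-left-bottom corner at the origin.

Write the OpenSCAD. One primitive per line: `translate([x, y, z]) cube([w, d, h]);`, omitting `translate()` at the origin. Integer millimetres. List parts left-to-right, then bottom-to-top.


cube([50, 350, 1600]);
translate([50, 0, 0]) cube([900, 350, 50]);
translate([50, 0, 200]) cube([900, 350, 50]);
translate([50, 0, 450]) cube([900, 350, 50]);
translate([50, 0, 750]) cube([900, 350, 50]);
translate([50, 0, 1250]) cube([900, 350, 50]);
translate([50, 0, 1550]) cube([900, 350, 50]);
translate([950, 0, 0]) cube([50, 350, 1600]);


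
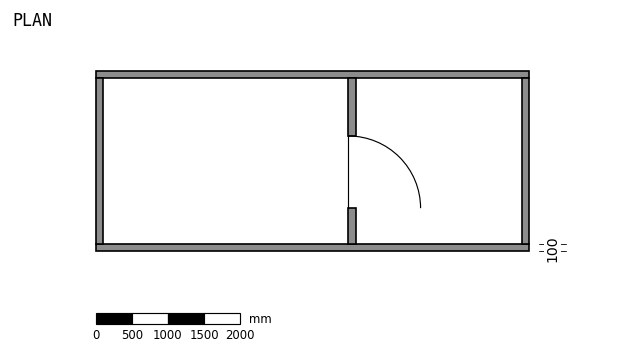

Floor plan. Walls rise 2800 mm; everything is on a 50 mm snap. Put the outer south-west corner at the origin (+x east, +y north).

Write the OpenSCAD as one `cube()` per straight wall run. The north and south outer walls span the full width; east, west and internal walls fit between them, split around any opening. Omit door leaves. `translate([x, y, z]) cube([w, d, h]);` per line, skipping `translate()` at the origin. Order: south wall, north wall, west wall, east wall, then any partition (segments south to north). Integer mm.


cube([6000, 100, 2800]);
translate([0, 2400, 0]) cube([6000, 100, 2800]);
translate([0, 100, 0]) cube([100, 2300, 2800]);
translate([5900, 100, 0]) cube([100, 2300, 2800]);
translate([3500, 100, 0]) cube([100, 500, 2800]);
translate([3500, 1600, 0]) cube([100, 800, 2800]);
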